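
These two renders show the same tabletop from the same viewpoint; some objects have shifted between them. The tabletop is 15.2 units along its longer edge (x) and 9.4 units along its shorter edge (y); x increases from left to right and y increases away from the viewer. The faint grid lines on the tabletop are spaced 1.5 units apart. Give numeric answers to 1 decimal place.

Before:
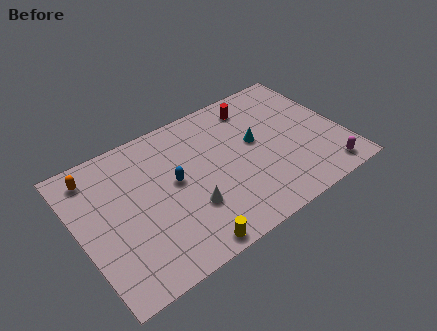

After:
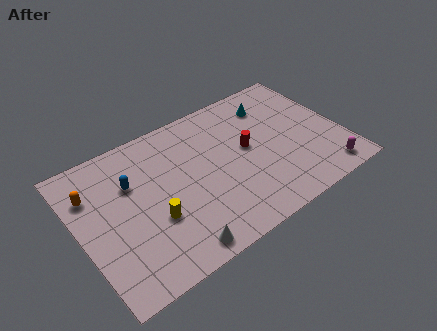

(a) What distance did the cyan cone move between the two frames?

2.5

The cyan cone moved from about (10.3, 5.3) to (11.7, 7.4), a distance of √(1.4² + 2.1²) ≈ 2.5.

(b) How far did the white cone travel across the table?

2.3

The white cone moved from about (6.0, 3.0) to (4.8, 1.0), a distance of √(1.2² + 2.0²) ≈ 2.3.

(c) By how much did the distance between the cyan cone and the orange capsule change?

+1.3

They were about 9.4 units apart before and 10.7 after — 1.3 units further apart.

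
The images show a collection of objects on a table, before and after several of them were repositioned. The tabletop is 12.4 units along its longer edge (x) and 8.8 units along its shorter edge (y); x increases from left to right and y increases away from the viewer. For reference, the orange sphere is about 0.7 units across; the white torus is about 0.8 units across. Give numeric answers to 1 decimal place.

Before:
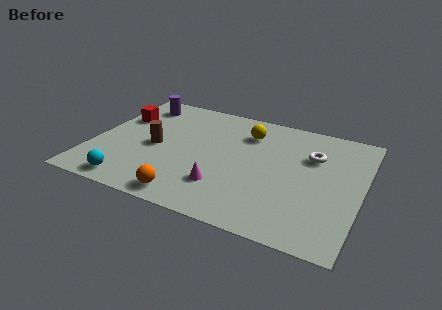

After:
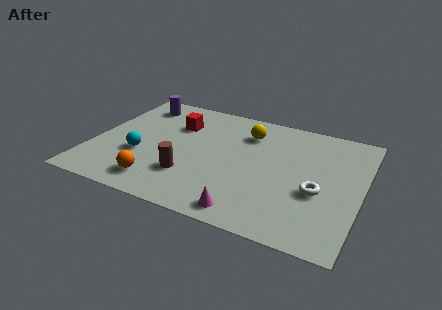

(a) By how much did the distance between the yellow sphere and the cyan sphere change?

-1.6

Before: roughly 7.4 units apart; after: 5.8. That's 1.6 units closer together.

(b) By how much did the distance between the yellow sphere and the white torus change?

+1.6

They were about 3.2 units apart before and 4.8 after — 1.6 units further apart.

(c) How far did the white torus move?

2.5

The white torus was near (10.0, 6.0) before and (10.5, 3.5) after, so it travelled √(0.5² + 2.5²) ≈ 2.5 units.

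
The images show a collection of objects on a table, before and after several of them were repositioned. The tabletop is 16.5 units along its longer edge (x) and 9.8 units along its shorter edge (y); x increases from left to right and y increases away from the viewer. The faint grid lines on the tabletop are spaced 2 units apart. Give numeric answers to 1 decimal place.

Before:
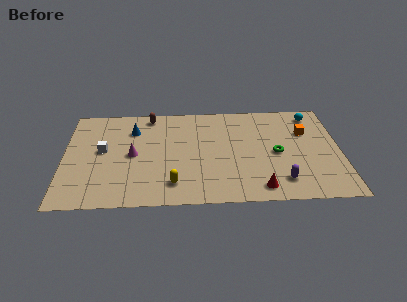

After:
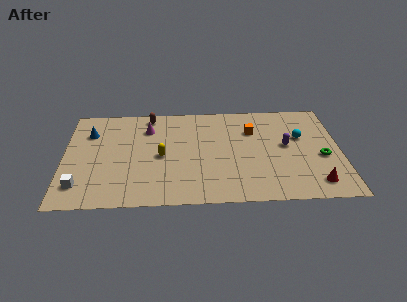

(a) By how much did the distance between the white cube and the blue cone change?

+2.4

They were about 2.7 units apart before and 5.1 after — 2.4 units further apart.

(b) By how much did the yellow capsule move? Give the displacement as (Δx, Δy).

(-0.7, 2.7)

The yellow capsule started near (6.5, 1.9) and ended near (5.8, 4.6).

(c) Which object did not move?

the brown capsule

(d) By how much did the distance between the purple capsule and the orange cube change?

-2.4

Before: roughly 5.0 units apart; after: 2.6. That's 2.4 units closer together.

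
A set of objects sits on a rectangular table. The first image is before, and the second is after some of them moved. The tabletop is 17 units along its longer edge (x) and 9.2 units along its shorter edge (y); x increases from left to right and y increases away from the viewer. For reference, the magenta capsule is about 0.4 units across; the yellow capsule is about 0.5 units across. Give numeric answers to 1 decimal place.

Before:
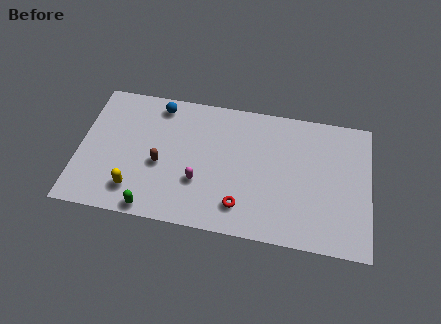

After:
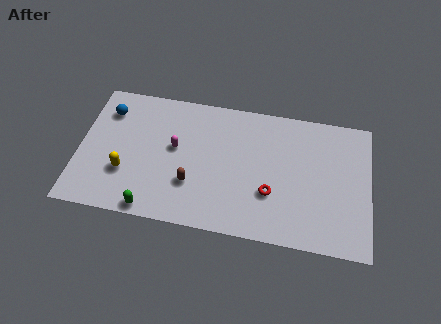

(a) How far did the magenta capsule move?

2.6

The magenta capsule was near (7.1, 3.1) before and (5.6, 5.2) after, so it travelled √(1.5² + 2.1²) ≈ 2.6 units.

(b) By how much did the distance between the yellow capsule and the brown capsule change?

+1.5

Before: roughly 2.4 units apart; after: 3.9. That's 1.5 units further apart.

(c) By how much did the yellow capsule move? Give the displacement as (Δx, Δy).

(-0.6, 1.1)

The yellow capsule started near (3.4, 1.9) and ended near (2.8, 3.0).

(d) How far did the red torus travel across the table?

2.1

The red torus was near (9.6, 1.9) before and (11.3, 3.1) after, so it travelled √(1.7² + 1.2²) ≈ 2.1 units.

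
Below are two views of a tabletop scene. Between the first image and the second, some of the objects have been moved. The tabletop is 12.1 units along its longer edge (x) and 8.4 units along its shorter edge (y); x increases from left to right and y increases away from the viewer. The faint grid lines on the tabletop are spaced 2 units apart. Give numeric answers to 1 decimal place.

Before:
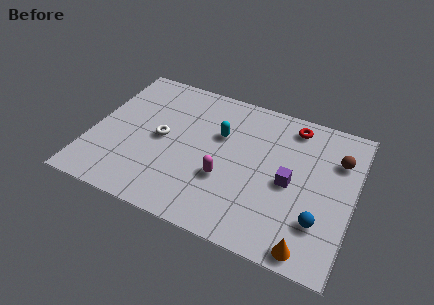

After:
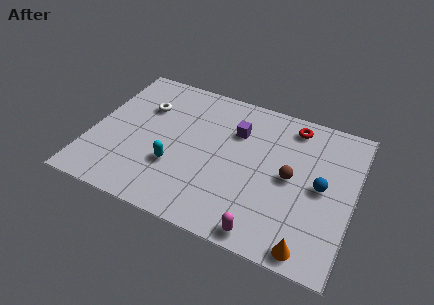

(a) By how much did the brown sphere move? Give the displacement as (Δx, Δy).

(-2.0, -1.8)

The brown sphere started near (11.2, 6.0) and ended near (9.2, 4.2).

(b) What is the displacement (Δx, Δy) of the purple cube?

(-2.7, 2.0)

The purple cube was at about (9.2, 3.9) and moved to about (6.5, 5.9).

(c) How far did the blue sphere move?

1.9

From (10.7, 2.3) to (10.6, 4.2), the blue sphere covered √(0.1² + 1.9²) ≈ 1.9 units.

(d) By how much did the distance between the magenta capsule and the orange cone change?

-2.7

Before: roughly 4.7 units apart; after: 2.0. That's 2.7 units closer together.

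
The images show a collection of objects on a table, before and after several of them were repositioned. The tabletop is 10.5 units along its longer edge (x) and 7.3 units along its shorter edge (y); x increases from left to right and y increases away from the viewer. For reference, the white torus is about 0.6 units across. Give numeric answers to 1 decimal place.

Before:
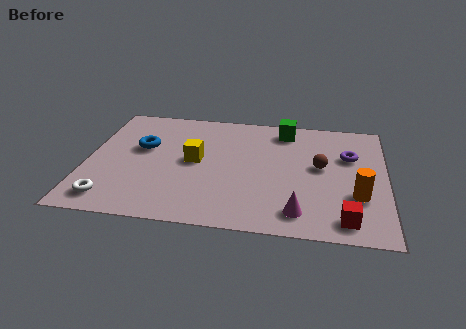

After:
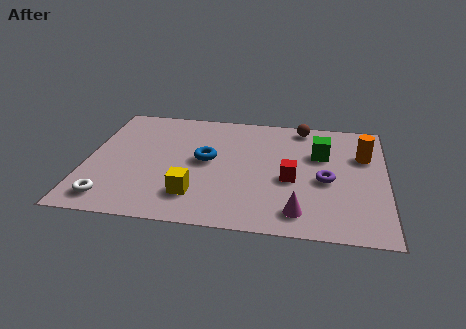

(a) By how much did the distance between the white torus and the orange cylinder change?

+0.9

They were about 8.6 units apart before and 9.5 after — 0.9 units further apart.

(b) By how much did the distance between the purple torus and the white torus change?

-1.3

Before: roughly 9.0 units apart; after: 7.7. That's 1.3 units closer together.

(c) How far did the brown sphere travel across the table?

2.6

The brown sphere was near (8.2, 4.0) before and (7.5, 6.5) after, so it travelled √(0.7² + 2.5²) ≈ 2.6 units.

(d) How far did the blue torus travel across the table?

2.4

From (1.9, 4.4) to (4.2, 3.9), the blue torus covered √(2.3² + 0.5²) ≈ 2.4 units.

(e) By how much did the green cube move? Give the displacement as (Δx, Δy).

(1.3, -1.4)

The green cube started near (6.9, 6.2) and ended near (8.2, 4.8).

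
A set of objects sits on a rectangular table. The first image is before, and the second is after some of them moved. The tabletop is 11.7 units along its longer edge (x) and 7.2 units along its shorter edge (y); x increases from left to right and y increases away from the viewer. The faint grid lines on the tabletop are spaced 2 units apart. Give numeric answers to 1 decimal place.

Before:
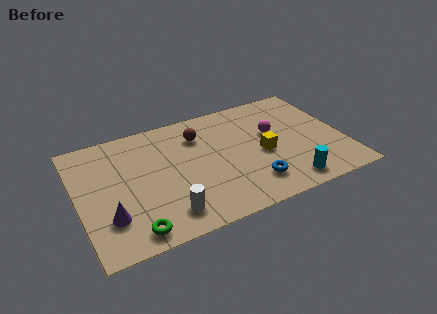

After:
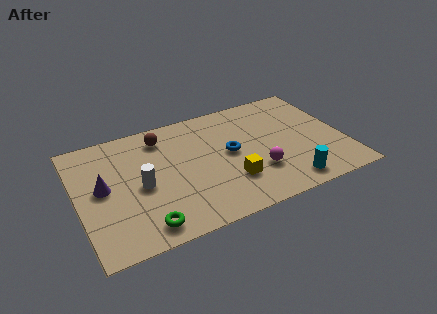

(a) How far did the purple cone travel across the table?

1.8

From (1.2, 2.0) to (1.1, 3.8), the purple cone covered √(0.1² + 1.8²) ≈ 1.8 units.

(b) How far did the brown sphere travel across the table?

1.7

The brown sphere was near (5.5, 5.4) before and (3.9, 5.9) after, so it travelled √(1.6² + 0.5²) ≈ 1.7 units.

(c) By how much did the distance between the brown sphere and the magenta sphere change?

+1.9

Before: roughly 3.4 units apart; after: 5.3. That's 1.9 units further apart.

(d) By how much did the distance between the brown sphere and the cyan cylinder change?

+1.4

They were about 5.6 units apart before and 7.0 after — 1.4 units further apart.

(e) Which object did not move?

the cyan cylinder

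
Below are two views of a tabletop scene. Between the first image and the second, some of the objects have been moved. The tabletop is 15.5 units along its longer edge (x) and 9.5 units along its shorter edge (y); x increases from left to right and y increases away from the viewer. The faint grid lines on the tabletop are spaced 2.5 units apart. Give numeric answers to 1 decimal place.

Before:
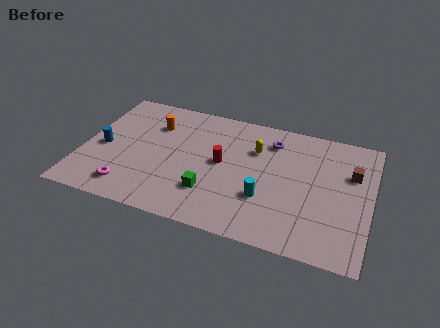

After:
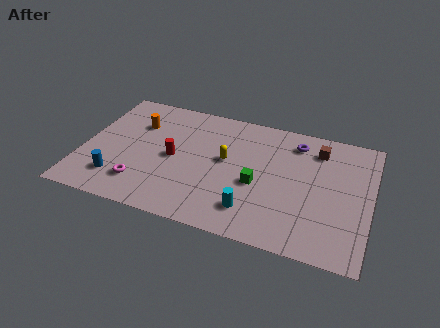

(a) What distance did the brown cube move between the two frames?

2.3

The brown cube was near (14.4, 6.3) before and (12.5, 7.6) after, so it travelled √(1.9² + 1.3²) ≈ 2.3 units.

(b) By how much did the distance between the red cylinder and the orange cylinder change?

-1.3

Before: roughly 4.3 units apart; after: 3.0. That's 1.3 units closer together.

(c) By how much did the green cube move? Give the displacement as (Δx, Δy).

(2.4, 1.4)

The green cube was at about (7.1, 2.6) and moved to about (9.5, 4.0).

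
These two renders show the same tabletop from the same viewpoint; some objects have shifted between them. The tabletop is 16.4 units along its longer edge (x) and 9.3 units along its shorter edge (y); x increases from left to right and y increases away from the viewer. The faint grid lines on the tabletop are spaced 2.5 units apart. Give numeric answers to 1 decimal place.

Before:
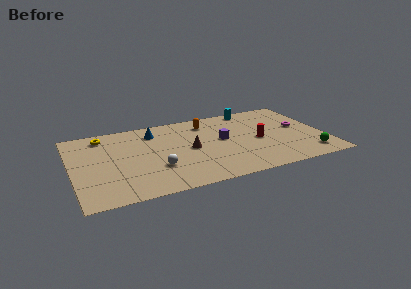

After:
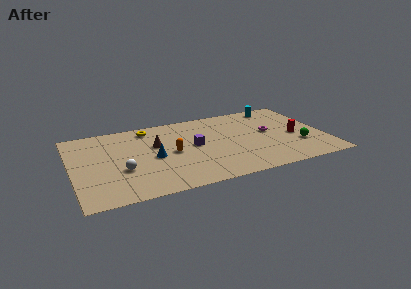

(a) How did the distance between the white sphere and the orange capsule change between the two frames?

-2.3

They were about 5.8 units apart before and 3.5 after — 2.3 units closer together.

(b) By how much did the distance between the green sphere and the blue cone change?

-1.7

The distance was about 11.2 in the first image and 9.5 in the second, so they moved 1.7 units closer together.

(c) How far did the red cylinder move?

2.4

The red cylinder was near (12.1, 4.3) before and (14.5, 4.1) after, so it travelled √(2.4² + 0.2²) ≈ 2.4 units.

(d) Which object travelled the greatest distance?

the orange capsule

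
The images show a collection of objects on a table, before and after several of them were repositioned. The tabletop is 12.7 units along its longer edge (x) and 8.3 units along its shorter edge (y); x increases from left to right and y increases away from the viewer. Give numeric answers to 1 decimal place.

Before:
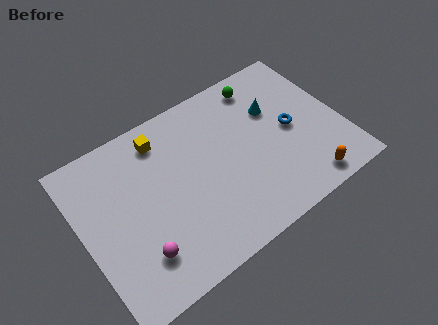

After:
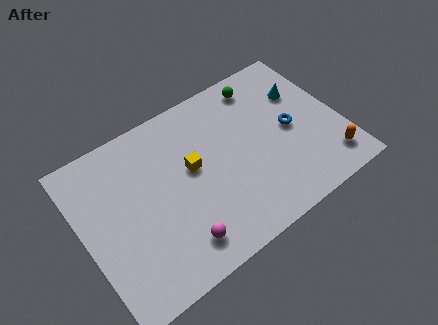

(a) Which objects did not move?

the blue torus and the green sphere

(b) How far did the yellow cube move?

2.5

The yellow cube was near (4.3, 6.9) before and (5.4, 4.7) after, so it travelled √(1.1² + 2.2²) ≈ 2.5 units.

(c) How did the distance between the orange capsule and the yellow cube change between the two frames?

-1.4

Before: roughly 8.5 units apart; after: 7.1. That's 1.4 units closer together.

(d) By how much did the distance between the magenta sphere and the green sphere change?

-1.0

Before: roughly 8.7 units apart; after: 7.7. That's 1.0 units closer together.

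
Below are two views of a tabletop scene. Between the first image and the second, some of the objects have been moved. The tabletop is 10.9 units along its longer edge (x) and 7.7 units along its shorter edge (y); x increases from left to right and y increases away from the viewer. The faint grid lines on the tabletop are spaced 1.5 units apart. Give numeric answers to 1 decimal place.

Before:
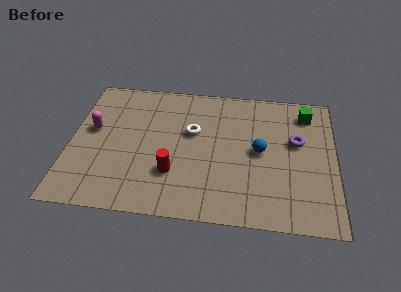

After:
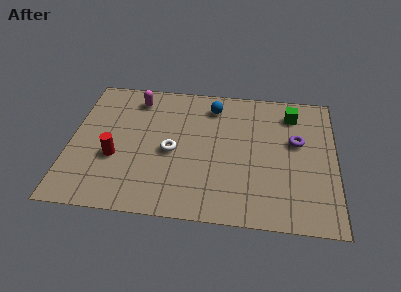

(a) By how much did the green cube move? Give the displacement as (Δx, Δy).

(-0.6, -0.1)

The green cube started near (9.7, 6.3) and ended near (9.1, 6.2).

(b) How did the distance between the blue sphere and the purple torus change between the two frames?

+2.2

The distance was about 1.7 in the first image and 3.9 in the second, so they moved 2.2 units further apart.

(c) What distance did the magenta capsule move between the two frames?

2.6

The magenta capsule was near (0.9, 4.4) before and (2.6, 6.4) after, so it travelled √(1.7² + 2.0²) ≈ 2.6 units.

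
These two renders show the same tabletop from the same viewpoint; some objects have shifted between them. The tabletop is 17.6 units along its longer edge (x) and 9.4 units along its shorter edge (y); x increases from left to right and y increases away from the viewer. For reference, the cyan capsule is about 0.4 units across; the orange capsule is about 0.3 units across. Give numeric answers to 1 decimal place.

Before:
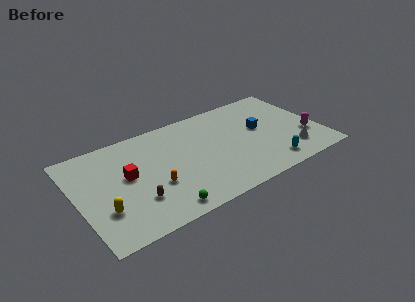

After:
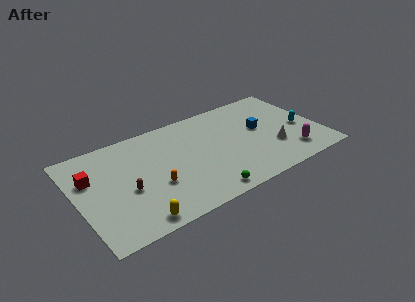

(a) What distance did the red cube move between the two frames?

2.7

The red cube was near (3.6, 5.2) before and (1.1, 6.2) after, so it travelled √(2.5² + 1.0²) ≈ 2.7 units.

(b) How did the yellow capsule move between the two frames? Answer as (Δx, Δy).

(2.0, -1.9)

The yellow capsule was at about (1.6, 2.9) and moved to about (3.6, 1.0).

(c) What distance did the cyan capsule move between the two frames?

3.8

The cyan capsule moved from about (13.5, 1.5) to (16.3, 4.1), a distance of √(2.8² + 2.6²) ≈ 3.8.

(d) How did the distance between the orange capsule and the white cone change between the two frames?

-1.3

The distance was about 10.0 in the first image and 8.7 in the second, so they moved 1.3 units closer together.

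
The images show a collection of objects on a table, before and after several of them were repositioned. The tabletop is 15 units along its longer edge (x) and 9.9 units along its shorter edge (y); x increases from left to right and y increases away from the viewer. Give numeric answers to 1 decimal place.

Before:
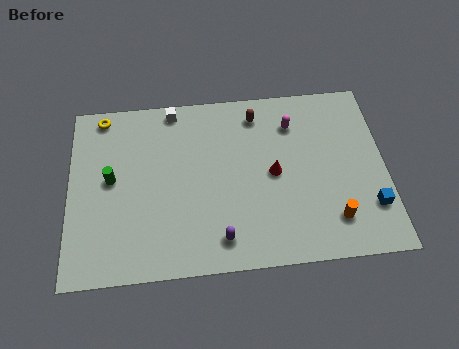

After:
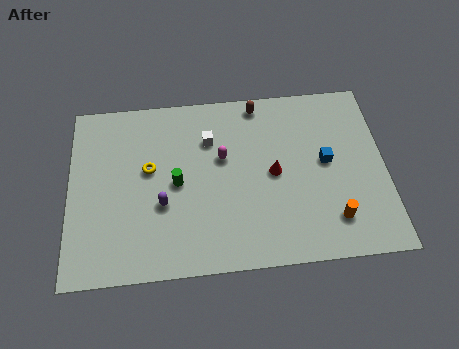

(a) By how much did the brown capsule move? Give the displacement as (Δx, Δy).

(0.1, 0.6)

The brown capsule was at about (9.0, 8.3) and moved to about (9.1, 8.9).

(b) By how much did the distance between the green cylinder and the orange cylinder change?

-3.1

Before: roughly 10.9 units apart; after: 7.8. That's 3.1 units closer together.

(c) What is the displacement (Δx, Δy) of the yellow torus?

(2.2, -3.2)

The yellow torus started near (1.6, 8.9) and ended near (3.8, 5.7).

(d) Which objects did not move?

the red cone and the orange cylinder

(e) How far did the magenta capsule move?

3.8

From (10.7, 7.6) to (7.3, 6.0), the magenta capsule covered √(3.4² + 1.6²) ≈ 3.8 units.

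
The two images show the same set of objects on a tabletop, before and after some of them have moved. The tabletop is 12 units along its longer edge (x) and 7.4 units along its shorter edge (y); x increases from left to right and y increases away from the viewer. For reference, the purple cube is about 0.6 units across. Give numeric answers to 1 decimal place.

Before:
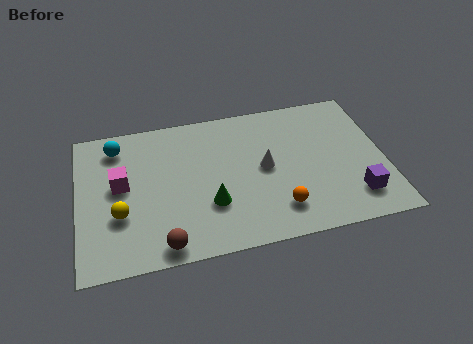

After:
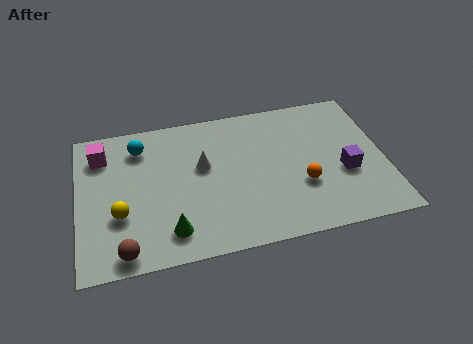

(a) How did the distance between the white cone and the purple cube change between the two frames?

+1.7

They were about 4.0 units apart before and 5.7 after — 1.7 units further apart.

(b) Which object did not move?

the yellow sphere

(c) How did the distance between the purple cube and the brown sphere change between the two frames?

+1.4

Before: roughly 7.5 units apart; after: 8.9. That's 1.4 units further apart.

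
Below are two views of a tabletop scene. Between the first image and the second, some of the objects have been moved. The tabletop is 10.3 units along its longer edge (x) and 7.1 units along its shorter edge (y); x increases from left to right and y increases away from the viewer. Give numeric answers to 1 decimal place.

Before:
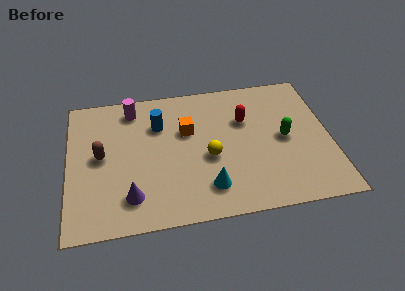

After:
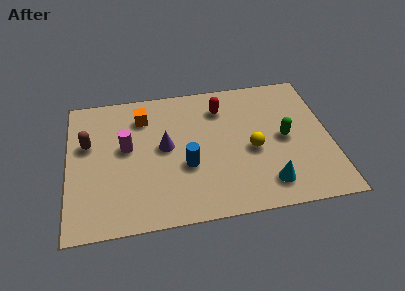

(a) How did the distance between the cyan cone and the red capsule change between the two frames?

+0.9

Before: roughly 3.6 units apart; after: 4.5. That's 0.9 units further apart.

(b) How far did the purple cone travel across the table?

2.7

The purple cone moved from about (2.4, 1.5) to (3.8, 3.8), a distance of √(1.4² + 2.3²) ≈ 2.7.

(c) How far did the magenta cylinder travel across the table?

2.0

The magenta cylinder was near (2.6, 6.0) before and (2.3, 4.0) after, so it travelled √(0.3² + 2.0²) ≈ 2.0 units.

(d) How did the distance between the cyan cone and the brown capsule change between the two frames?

+2.9

The distance was about 4.7 in the first image and 7.6 in the second, so they moved 2.9 units further apart.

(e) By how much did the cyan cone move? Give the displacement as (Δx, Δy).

(2.3, -0.2)

The cyan cone started near (5.4, 1.5) and ended near (7.7, 1.3).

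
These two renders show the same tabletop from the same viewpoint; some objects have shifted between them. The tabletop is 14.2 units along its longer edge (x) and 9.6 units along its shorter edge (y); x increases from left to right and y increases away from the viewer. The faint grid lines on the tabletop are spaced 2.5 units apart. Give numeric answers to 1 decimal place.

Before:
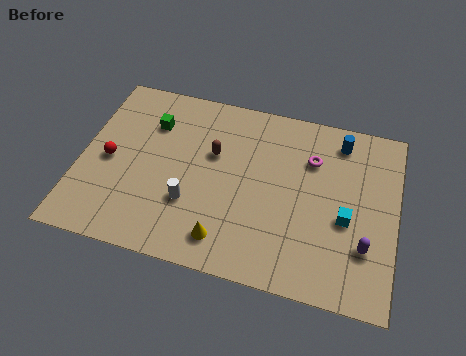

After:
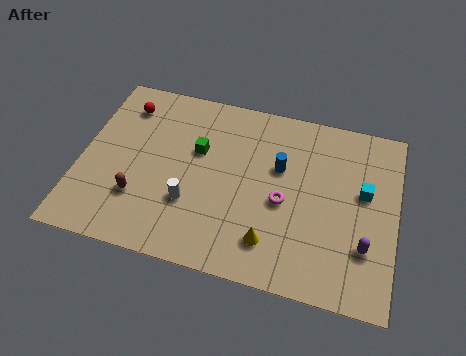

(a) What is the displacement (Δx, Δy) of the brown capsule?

(-3.1, -3.2)

The brown capsule was at about (5.9, 6.0) and moved to about (2.8, 2.8).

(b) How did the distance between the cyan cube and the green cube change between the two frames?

-2.0

They were about 9.5 units apart before and 7.5 after — 2.0 units closer together.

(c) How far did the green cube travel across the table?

2.4

The green cube moved from about (3.0, 7.0) to (5.2, 6.0), a distance of √(2.2² + 1.0²) ≈ 2.4.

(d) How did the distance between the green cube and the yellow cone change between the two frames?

-1.2

They were about 6.6 units apart before and 5.4 after — 1.2 units closer together.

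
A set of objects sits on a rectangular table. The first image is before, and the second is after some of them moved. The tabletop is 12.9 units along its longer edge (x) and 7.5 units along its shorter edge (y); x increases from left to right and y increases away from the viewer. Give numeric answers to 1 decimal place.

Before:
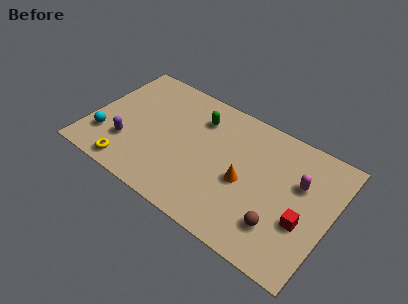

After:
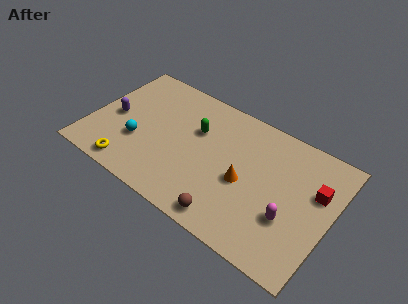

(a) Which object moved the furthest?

the brown sphere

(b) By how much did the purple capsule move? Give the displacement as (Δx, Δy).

(-1.0, 1.3)

The purple capsule started near (2.2, 2.2) and ended near (1.2, 3.5).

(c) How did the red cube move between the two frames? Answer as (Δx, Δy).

(0.4, 2.0)

From the two frames, the red cube sits at roughly (11.6, 2.8) before and (12.0, 4.8) after.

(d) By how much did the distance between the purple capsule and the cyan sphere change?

+0.5

They were about 1.2 units apart before and 1.7 after — 0.5 units further apart.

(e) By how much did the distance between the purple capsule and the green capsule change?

-0.3

Before: roughly 4.8 units apart; after: 4.5. That's 0.3 units closer together.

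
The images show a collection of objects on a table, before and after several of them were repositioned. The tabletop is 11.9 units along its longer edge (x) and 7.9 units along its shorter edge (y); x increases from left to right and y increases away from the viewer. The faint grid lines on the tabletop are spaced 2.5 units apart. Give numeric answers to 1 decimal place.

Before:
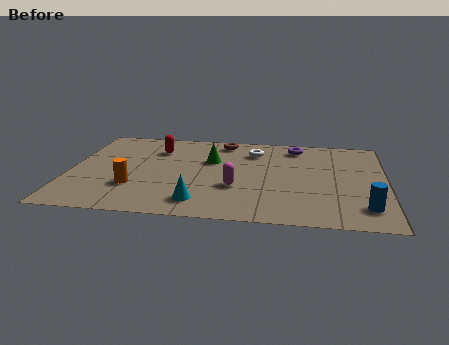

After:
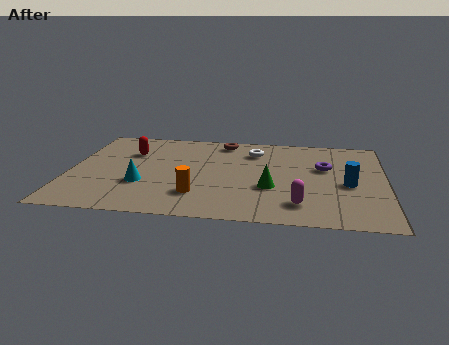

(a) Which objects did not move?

the brown torus and the white torus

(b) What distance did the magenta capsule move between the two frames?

2.7

The magenta capsule moved from about (6.3, 2.8) to (8.7, 1.6), a distance of √(2.4² + 1.2²) ≈ 2.7.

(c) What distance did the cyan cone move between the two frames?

2.6

The cyan cone was near (5.0, 1.4) before and (2.8, 2.7) after, so it travelled √(2.2² + 1.3²) ≈ 2.6 units.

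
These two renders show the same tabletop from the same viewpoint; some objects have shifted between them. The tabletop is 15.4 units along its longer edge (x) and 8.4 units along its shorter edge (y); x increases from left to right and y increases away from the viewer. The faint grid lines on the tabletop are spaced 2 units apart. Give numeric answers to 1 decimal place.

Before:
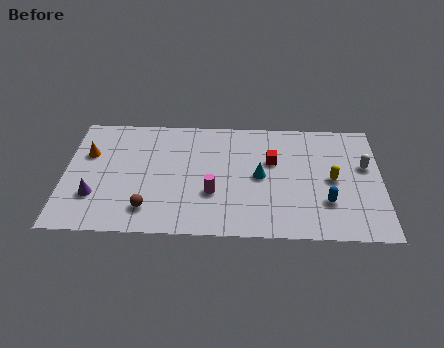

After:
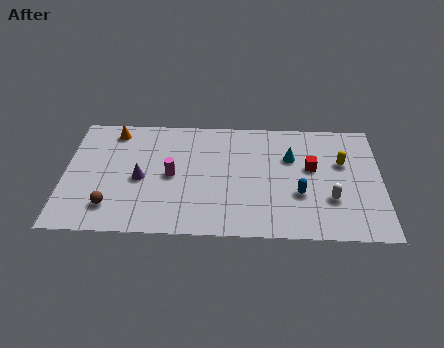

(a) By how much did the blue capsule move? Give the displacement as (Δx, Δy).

(-1.3, 0.5)

The blue capsule started near (12.7, 2.5) and ended near (11.4, 3.0).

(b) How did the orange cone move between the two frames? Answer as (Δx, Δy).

(1.2, 1.7)

From the two frames, the orange cone sits at roughly (1.1, 5.5) before and (2.3, 7.2) after.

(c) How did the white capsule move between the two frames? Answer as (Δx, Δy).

(-1.7, -2.4)

From the two frames, the white capsule sits at roughly (14.6, 5.1) before and (12.9, 2.7) after.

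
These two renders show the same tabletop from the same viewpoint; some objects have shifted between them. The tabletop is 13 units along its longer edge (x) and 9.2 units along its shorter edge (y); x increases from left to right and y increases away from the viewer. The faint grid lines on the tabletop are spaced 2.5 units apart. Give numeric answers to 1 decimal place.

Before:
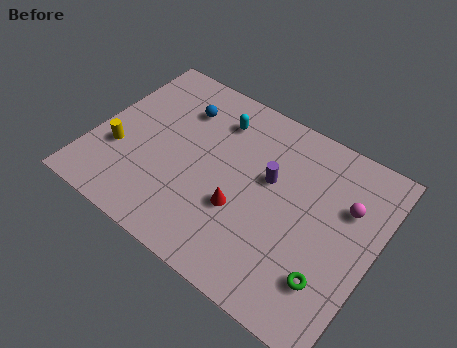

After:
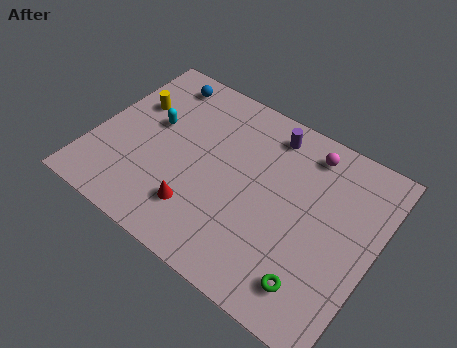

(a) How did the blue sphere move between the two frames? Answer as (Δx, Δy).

(-1.2, 1.0)

The blue sphere was at about (3.5, 6.9) and moved to about (2.3, 7.9).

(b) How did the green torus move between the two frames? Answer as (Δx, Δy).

(-0.6, -0.6)

From the two frames, the green torus sits at roughly (11.4, 2.3) before and (10.8, 1.7) after.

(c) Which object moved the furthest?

the cyan capsule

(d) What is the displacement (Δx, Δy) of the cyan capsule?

(-2.7, -1.8)

The cyan capsule was at about (5.2, 7.2) and moved to about (2.5, 5.4).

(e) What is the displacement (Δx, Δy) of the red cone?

(-1.8, -1.1)

The red cone started near (7.1, 3.3) and ended near (5.3, 2.2).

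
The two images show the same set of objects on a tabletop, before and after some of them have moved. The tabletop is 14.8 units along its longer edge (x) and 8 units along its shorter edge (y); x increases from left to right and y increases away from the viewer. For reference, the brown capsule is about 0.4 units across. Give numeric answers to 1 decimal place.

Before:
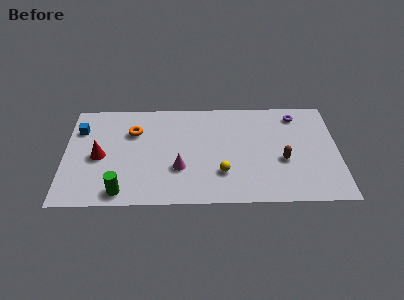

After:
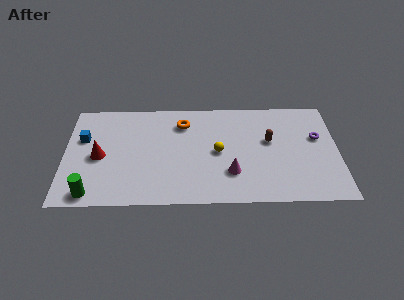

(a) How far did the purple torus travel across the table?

2.1

The purple torus moved from about (12.6, 6.7) to (13.7, 4.9), a distance of √(1.1² + 1.8²) ≈ 2.1.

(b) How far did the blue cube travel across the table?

0.7

The blue cube was near (0.8, 5.8) before and (1.0, 5.1) after, so it travelled √(0.2² + 0.7²) ≈ 0.7 units.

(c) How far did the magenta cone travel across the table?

2.8

The magenta cone was near (6.2, 2.7) before and (9.0, 2.3) after, so it travelled √(2.8² + 0.4²) ≈ 2.8 units.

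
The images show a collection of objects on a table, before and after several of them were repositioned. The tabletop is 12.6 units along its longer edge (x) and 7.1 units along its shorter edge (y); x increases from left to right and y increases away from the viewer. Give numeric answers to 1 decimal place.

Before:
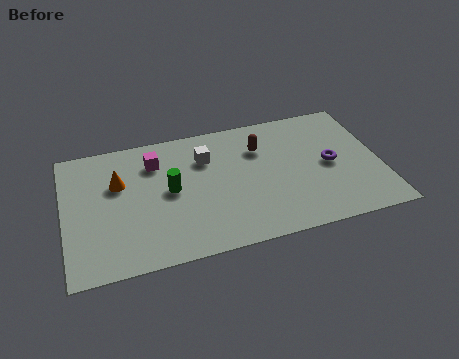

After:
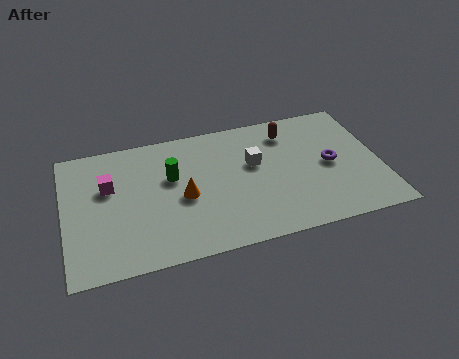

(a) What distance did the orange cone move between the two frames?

2.9

The orange cone was near (2.2, 4.6) before and (4.7, 3.2) after, so it travelled √(2.5² + 1.4²) ≈ 2.9 units.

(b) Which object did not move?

the purple torus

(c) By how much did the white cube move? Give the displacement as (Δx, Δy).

(1.9, -0.8)

From the two frames, the white cube sits at roughly (5.7, 5.1) before and (7.6, 4.3) after.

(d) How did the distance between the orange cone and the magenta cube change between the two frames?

+1.5

They were about 1.7 units apart before and 3.2 after — 1.5 units further apart.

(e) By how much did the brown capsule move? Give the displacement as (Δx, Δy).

(1.2, 0.6)

The brown capsule was at about (7.9, 5.1) and moved to about (9.1, 5.7).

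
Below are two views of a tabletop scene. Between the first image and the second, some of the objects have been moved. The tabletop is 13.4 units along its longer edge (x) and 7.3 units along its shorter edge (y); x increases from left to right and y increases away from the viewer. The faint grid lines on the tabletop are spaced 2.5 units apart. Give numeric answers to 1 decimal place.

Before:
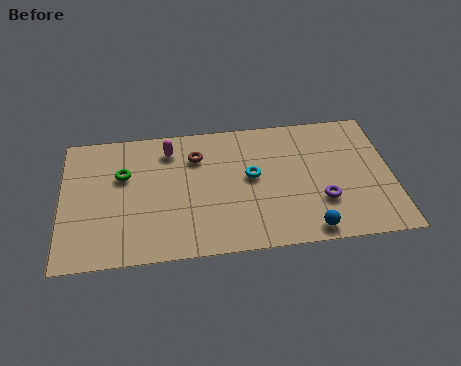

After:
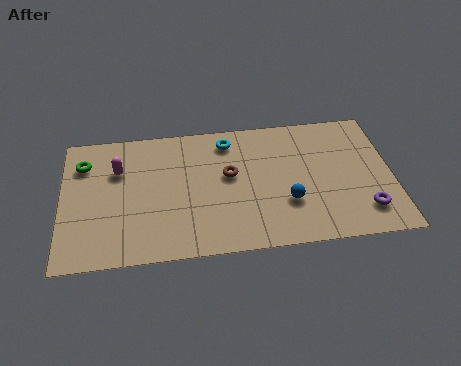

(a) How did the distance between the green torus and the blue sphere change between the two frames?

+0.4

Before: roughly 8.4 units apart; after: 8.8. That's 0.4 units further apart.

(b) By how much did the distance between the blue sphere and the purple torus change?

+1.6

Before: roughly 1.6 units apart; after: 3.2. That's 1.6 units further apart.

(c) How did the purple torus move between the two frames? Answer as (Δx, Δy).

(1.7, -0.7)

From the two frames, the purple torus sits at roughly (10.5, 2.3) before and (12.2, 1.6) after.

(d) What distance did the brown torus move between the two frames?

1.8

The brown torus moved from about (5.5, 5.4) to (6.8, 4.2), a distance of √(1.3² + 1.2²) ≈ 1.8.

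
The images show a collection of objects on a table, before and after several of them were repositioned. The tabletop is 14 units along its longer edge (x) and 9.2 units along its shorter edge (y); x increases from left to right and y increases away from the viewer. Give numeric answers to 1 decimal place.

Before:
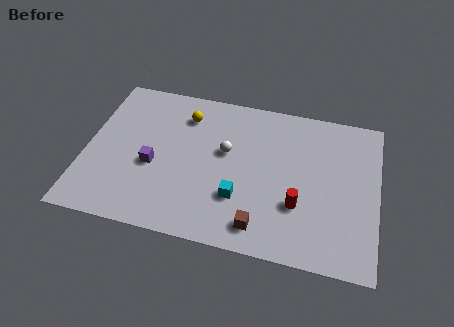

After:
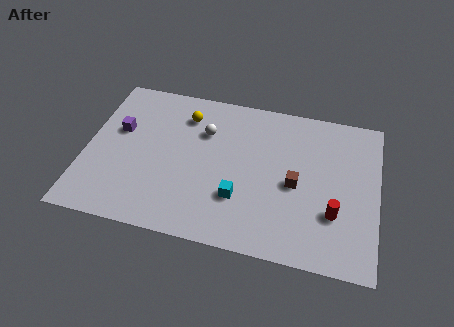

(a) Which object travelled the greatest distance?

the brown cube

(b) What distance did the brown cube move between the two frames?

3.2

The brown cube was near (8.6, 1.4) before and (10.1, 4.2) after, so it travelled √(1.5² + 2.8²) ≈ 3.2 units.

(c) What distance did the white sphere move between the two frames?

1.5

The white sphere moved from about (6.7, 5.4) to (5.6, 6.4), a distance of √(1.1² + 1.0²) ≈ 1.5.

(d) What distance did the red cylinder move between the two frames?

1.7

The red cylinder was near (10.3, 3.0) before and (12.0, 2.9) after, so it travelled √(1.7² + 0.1²) ≈ 1.7 units.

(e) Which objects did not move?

the cyan cube and the yellow sphere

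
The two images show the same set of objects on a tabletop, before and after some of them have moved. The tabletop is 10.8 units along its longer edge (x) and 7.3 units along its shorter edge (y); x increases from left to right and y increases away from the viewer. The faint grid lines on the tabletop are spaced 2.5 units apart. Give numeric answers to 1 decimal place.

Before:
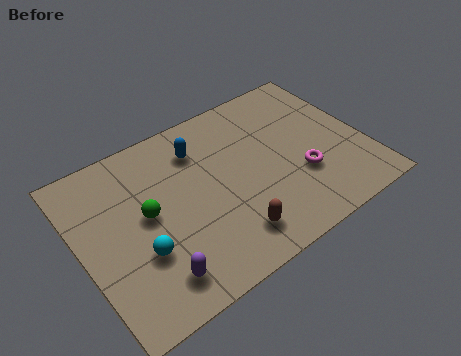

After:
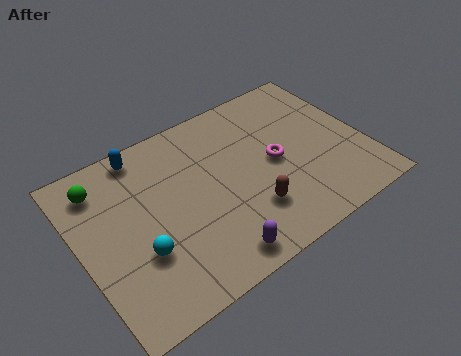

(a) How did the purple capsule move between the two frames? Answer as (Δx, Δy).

(2.2, -0.4)

From the two frames, the purple capsule sits at roughly (2.3, 1.3) before and (4.5, 0.9) after.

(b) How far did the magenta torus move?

1.4

The magenta torus moved from about (8.2, 2.5) to (7.4, 3.6), a distance of √(0.8² + 1.1²) ≈ 1.4.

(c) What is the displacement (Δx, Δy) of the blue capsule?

(-2.0, 0.9)

The blue capsule started near (4.8, 5.6) and ended near (2.8, 6.5).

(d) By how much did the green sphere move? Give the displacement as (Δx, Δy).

(-1.4, 2.0)

The green sphere was at about (2.5, 3.9) and moved to about (1.1, 5.9).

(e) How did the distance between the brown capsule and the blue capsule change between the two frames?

+1.4

They were about 4.2 units apart before and 5.6 after — 1.4 units further apart.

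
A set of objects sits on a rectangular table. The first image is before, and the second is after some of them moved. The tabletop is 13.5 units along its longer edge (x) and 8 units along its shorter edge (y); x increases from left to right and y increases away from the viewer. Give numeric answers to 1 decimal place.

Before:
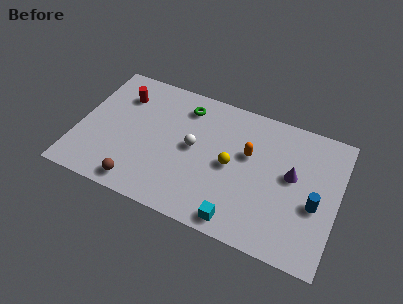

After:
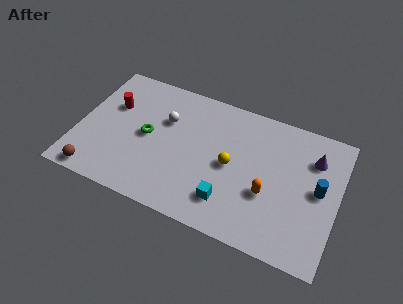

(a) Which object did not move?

the yellow sphere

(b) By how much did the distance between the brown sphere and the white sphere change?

+1.4

Before: roughly 4.1 units apart; after: 5.5. That's 1.4 units further apart.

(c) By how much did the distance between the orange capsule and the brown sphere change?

+2.4

The distance was about 6.6 in the first image and 9.0 in the second, so they moved 2.4 units further apart.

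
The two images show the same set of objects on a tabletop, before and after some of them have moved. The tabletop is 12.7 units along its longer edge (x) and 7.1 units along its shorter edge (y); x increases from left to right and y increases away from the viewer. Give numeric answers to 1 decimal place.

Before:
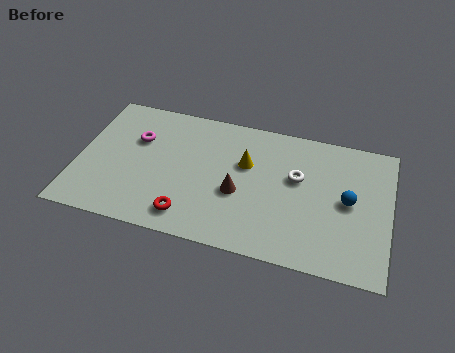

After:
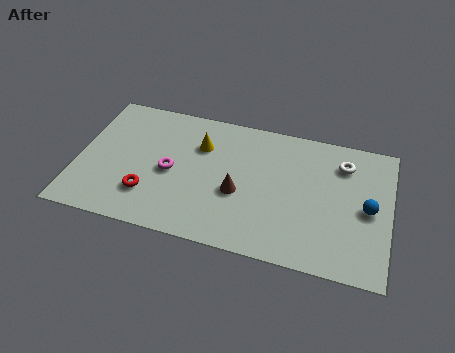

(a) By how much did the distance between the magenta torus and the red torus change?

-2.6

Before: roughly 4.2 units apart; after: 1.6. That's 2.6 units closer together.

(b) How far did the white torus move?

2.2

The white torus was near (8.9, 4.3) before and (10.7, 5.5) after, so it travelled √(1.8² + 1.2²) ≈ 2.2 units.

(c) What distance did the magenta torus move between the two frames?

2.1

The magenta torus moved from about (2.3, 4.7) to (3.8, 3.3), a distance of √(1.5² + 1.4²) ≈ 2.1.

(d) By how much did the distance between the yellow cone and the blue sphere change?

+2.8

The distance was about 4.3 in the first image and 7.1 in the second, so they moved 2.8 units further apart.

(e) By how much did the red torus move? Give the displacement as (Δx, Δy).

(-1.7, 0.7)

The red torus started near (4.7, 1.2) and ended near (3.0, 1.9).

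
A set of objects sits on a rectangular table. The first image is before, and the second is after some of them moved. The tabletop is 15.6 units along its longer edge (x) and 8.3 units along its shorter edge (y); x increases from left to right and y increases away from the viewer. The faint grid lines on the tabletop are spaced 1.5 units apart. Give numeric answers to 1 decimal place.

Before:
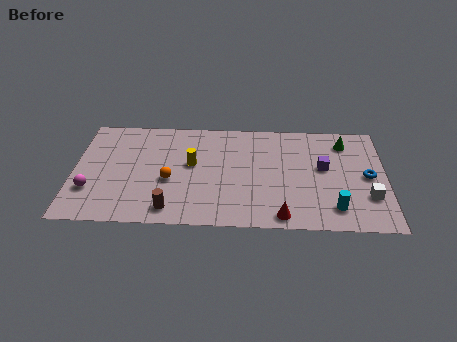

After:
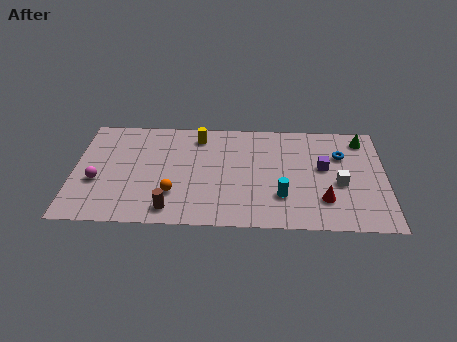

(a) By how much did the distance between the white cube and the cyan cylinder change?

+1.2

The distance was about 1.9 in the first image and 3.1 in the second, so they moved 1.2 units further apart.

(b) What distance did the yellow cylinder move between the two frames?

2.2

From (5.9, 4.7) to (6.2, 6.9), the yellow cylinder covered √(0.3² + 2.2²) ≈ 2.2 units.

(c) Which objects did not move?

the purple cube and the brown cylinder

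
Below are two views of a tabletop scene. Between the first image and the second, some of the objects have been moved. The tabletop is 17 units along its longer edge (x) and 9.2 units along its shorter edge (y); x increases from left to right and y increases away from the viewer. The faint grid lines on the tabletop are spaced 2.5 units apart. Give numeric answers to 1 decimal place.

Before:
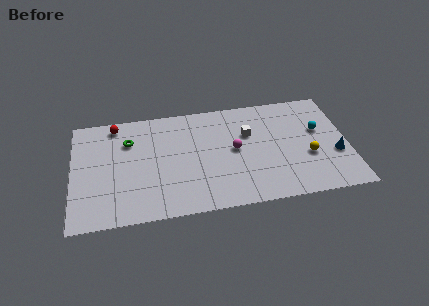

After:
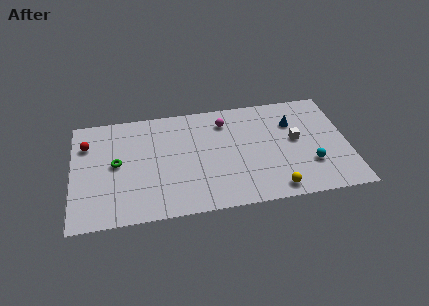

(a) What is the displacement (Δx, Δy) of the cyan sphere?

(-0.7, -2.8)

The cyan sphere started near (15.3, 5.6) and ended near (14.6, 2.8).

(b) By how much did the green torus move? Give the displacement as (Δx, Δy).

(-0.8, -1.8)

The green torus started near (3.5, 6.6) and ended near (2.7, 4.8).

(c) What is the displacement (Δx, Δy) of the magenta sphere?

(-0.5, 2.5)

The magenta sphere started near (10.0, 4.8) and ended near (9.5, 7.3).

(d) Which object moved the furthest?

the blue cone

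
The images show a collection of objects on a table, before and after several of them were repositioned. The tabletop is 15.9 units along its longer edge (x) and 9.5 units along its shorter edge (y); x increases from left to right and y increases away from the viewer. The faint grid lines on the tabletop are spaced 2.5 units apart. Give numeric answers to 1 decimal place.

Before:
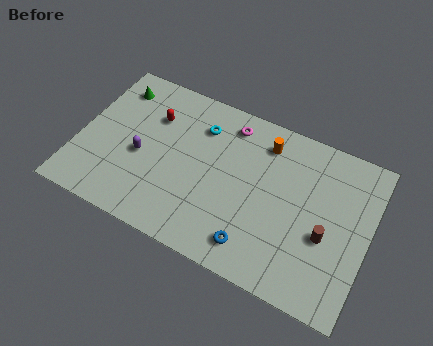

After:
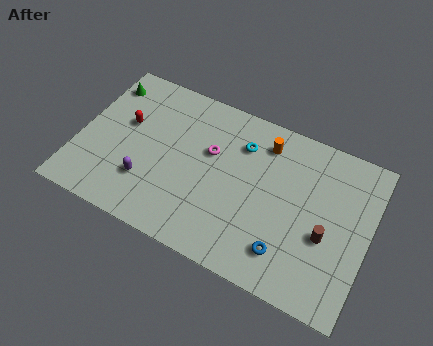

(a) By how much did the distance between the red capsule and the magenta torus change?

+0.4

They were about 4.3 units apart before and 4.7 after — 0.4 units further apart.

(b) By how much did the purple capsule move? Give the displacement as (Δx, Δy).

(0.5, -1.4)

The purple capsule started near (3.5, 4.1) and ended near (4.0, 2.7).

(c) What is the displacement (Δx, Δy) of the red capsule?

(-1.4, -1.0)

The red capsule was at about (3.8, 6.7) and moved to about (2.4, 5.7).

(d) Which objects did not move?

the brown cylinder and the orange cylinder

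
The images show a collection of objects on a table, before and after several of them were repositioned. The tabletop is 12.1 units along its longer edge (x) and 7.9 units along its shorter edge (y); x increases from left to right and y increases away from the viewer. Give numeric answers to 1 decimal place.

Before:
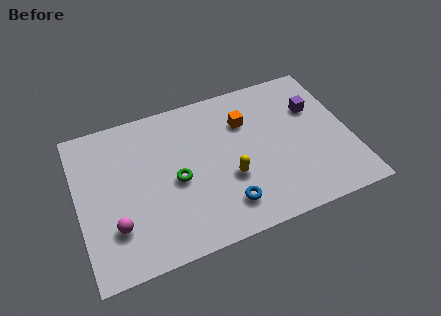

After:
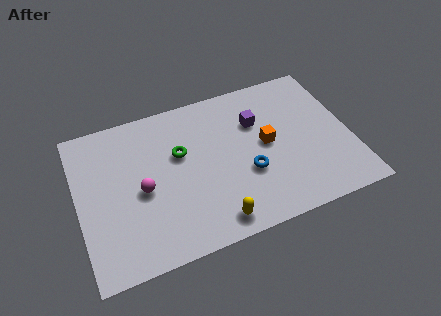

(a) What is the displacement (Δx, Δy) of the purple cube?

(-2.6, 0.1)

The purple cube was at about (10.7, 5.3) and moved to about (8.1, 5.4).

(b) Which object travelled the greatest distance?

the purple cube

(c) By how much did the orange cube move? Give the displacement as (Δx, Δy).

(0.8, -1.5)

The orange cube started near (7.6, 5.6) and ended near (8.4, 4.1).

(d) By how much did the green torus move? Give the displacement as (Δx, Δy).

(0.3, 1.3)

From the two frames, the green torus sits at roughly (4.3, 3.6) before and (4.6, 4.9) after.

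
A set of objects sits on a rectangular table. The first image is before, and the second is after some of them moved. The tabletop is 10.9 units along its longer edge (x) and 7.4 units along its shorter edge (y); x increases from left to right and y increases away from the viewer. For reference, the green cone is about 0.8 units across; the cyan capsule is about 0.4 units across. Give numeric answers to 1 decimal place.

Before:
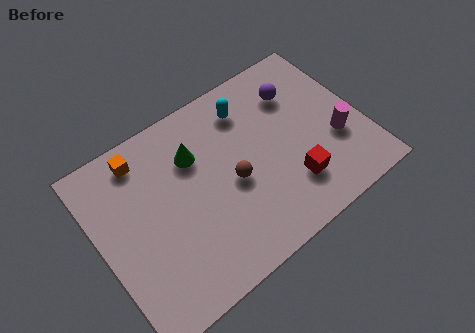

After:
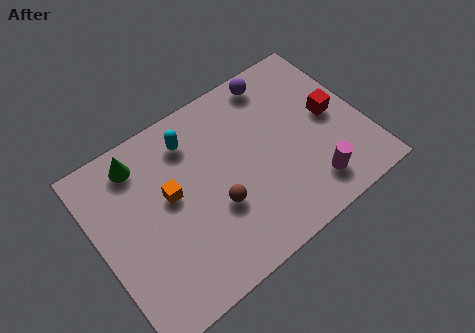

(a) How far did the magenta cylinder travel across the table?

1.9

The magenta cylinder moved from about (9.7, 2.7) to (8.3, 1.4), a distance of √(1.4² + 1.3²) ≈ 1.9.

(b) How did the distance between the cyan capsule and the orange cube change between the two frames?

-2.3

Before: roughly 4.4 units apart; after: 2.1. That's 2.3 units closer together.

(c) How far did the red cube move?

2.8

The red cube moved from about (7.6, 1.9) to (9.7, 3.8), a distance of √(2.1² + 1.9²) ≈ 2.8.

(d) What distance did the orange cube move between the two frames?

2.2

From (2.2, 6.3) to (3.0, 4.2), the orange cube covered √(0.8² + 2.1²) ≈ 2.2 units.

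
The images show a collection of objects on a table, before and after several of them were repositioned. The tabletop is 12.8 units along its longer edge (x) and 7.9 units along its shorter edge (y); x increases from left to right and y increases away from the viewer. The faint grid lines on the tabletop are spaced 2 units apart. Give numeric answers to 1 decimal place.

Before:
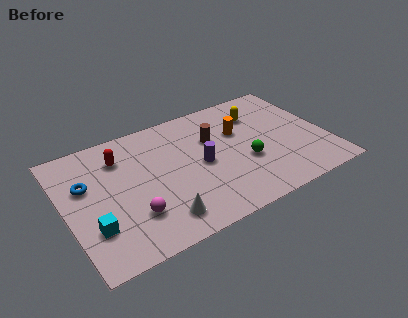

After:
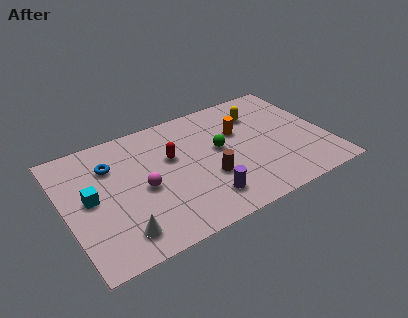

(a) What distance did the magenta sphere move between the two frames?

1.6

The magenta sphere was near (3.0, 2.2) before and (3.7, 3.6) after, so it travelled √(0.7² + 1.4²) ≈ 1.6 units.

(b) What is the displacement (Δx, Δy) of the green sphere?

(-1.1, 1.4)

From the two frames, the green sphere sits at roughly (8.7, 3.0) before and (7.6, 4.4) after.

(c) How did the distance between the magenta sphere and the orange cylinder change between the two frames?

-1.2

The distance was about 6.4 in the first image and 5.2 in the second, so they moved 1.2 units closer together.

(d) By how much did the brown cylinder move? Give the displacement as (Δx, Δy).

(-0.6, -2.4)

From the two frames, the brown cylinder sits at roughly (7.4, 5.2) before and (6.8, 2.8) after.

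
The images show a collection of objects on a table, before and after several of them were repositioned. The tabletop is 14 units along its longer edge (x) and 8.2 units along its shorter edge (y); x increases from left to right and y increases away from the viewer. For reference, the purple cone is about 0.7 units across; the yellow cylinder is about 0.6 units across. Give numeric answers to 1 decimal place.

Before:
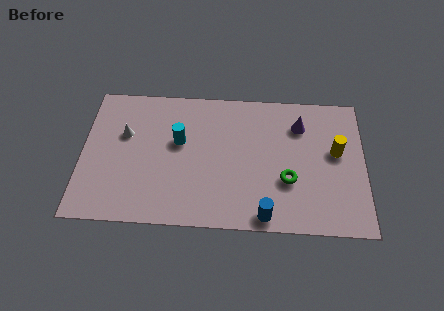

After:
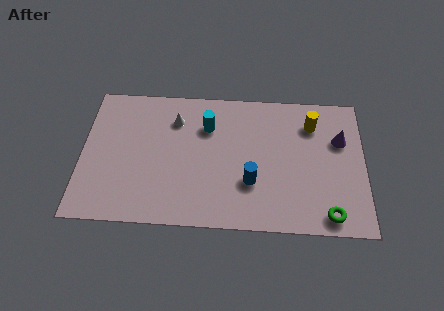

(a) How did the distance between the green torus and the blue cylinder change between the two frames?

+1.8

They were about 2.4 units apart before and 4.2 after — 1.8 units further apart.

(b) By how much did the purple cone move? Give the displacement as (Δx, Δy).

(2.0, -0.8)

From the two frames, the purple cone sits at roughly (10.8, 6.2) before and (12.8, 5.4) after.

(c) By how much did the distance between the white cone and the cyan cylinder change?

-1.1

They were about 2.7 units apart before and 1.6 after — 1.1 units closer together.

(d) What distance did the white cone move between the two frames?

2.7

From (2.1, 5.2) to (4.6, 6.2), the white cone covered √(2.5² + 1.0²) ≈ 2.7 units.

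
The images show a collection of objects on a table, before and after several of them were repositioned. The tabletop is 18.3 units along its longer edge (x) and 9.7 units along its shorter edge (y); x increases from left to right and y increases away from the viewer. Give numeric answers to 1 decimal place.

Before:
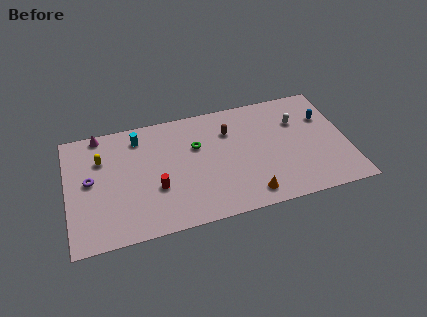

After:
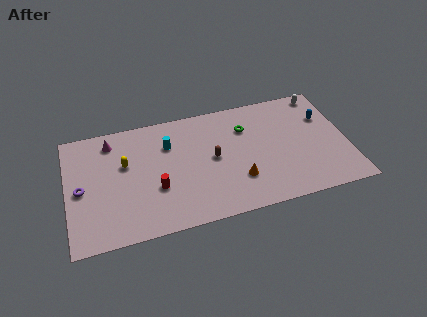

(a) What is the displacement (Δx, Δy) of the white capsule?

(1.8, 2.0)

From the two frames, the white capsule sits at roughly (15.2, 6.7) before and (17.0, 8.7) after.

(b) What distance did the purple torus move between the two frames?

0.8

The purple torus moved from about (1.5, 5.2) to (0.9, 4.6), a distance of √(0.6² + 0.6²) ≈ 0.8.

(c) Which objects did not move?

the red cylinder and the blue capsule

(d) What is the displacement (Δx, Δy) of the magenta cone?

(0.7, -0.8)

The magenta cone was at about (2.3, 8.9) and moved to about (3.0, 8.1).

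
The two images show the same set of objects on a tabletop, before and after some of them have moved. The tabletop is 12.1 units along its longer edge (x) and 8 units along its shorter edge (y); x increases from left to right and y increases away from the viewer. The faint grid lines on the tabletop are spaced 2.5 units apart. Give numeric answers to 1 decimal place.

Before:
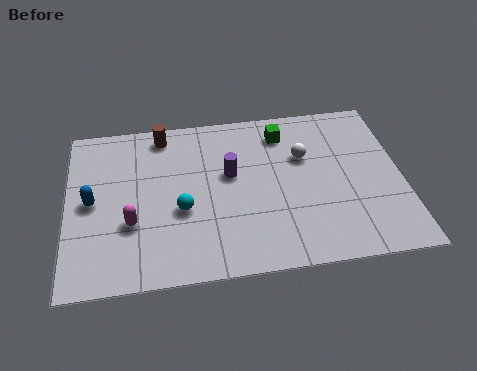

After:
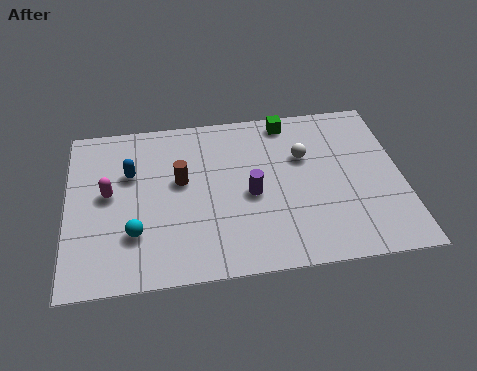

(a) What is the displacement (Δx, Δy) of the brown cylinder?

(0.6, -2.4)

The brown cylinder started near (3.5, 7.0) and ended near (4.1, 4.6).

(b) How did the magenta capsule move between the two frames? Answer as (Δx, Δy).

(-0.8, 1.5)

The magenta capsule started near (2.3, 2.8) and ended near (1.5, 4.3).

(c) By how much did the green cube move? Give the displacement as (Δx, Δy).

(0.2, 0.6)

From the two frames, the green cube sits at roughly (7.9, 6.5) before and (8.1, 7.1) after.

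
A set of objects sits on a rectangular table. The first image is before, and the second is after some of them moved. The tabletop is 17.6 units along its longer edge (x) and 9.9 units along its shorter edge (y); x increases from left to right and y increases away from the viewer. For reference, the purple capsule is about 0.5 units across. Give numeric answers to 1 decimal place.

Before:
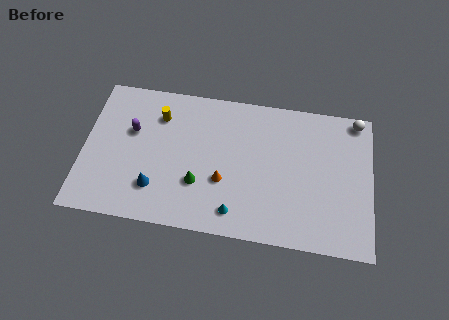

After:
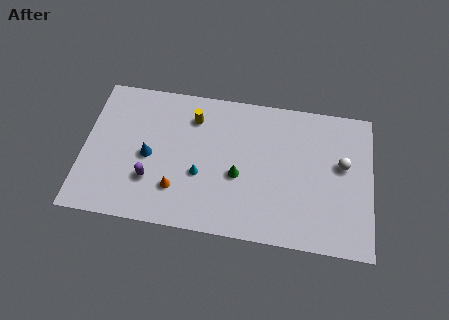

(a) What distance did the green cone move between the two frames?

2.6

The green cone moved from about (7.1, 3.2) to (9.5, 4.1), a distance of √(2.4² + 0.9²) ≈ 2.6.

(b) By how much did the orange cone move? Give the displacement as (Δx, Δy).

(-2.8, -1.0)

From the two frames, the orange cone sits at roughly (8.6, 3.6) before and (5.8, 2.6) after.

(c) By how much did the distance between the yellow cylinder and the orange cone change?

-0.5

They were about 5.7 units apart before and 5.2 after — 0.5 units closer together.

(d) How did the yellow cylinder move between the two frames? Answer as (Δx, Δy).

(2.1, 0.2)

The yellow cylinder started near (4.5, 7.5) and ended near (6.6, 7.7).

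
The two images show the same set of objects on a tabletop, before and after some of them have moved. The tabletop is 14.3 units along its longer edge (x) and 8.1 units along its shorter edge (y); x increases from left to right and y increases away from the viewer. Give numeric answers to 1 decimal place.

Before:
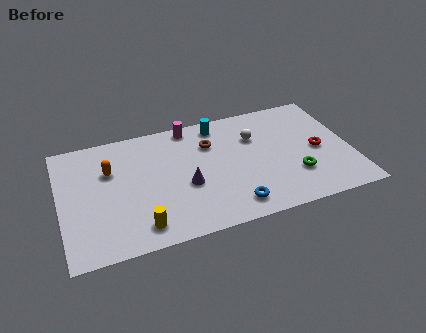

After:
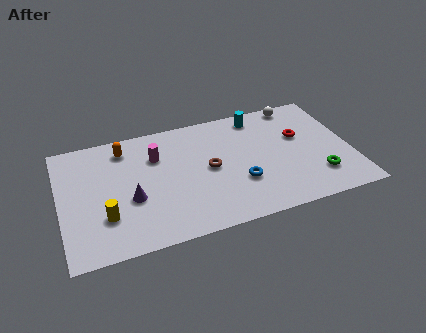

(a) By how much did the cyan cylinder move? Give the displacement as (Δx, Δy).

(2.0, 0.0)

The cyan cylinder was at about (8.0, 7.0) and moved to about (10.0, 7.0).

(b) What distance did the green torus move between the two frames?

1.2

The green torus was near (11.4, 2.4) before and (12.5, 2.0) after, so it travelled √(1.1² + 0.4²) ≈ 1.2 units.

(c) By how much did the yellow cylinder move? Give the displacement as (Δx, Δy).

(-1.6, 1.1)

From the two frames, the yellow cylinder sits at roughly (3.7, 1.3) before and (2.1, 2.4) after.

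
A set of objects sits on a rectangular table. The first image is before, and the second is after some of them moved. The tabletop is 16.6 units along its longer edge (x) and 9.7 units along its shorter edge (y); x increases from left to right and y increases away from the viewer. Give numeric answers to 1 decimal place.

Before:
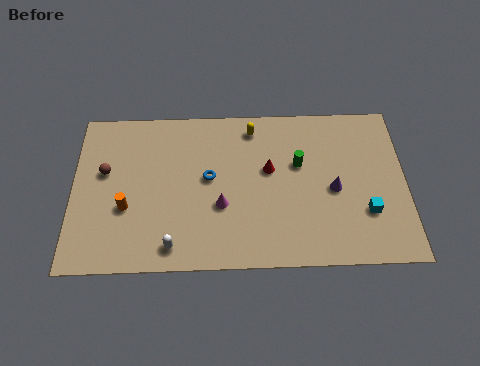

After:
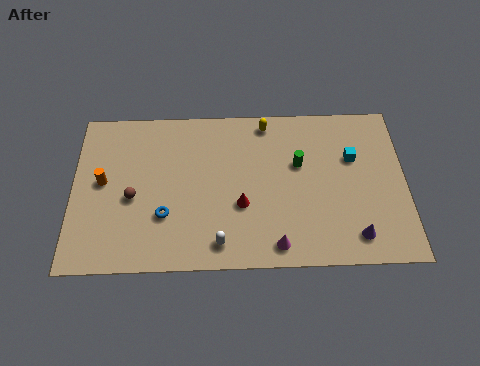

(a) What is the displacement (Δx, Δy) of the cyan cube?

(-0.6, 3.3)

The cyan cube was at about (14.6, 3.0) and moved to about (14.0, 6.3).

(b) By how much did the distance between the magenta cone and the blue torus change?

+4.0

The distance was about 1.8 in the first image and 5.8 in the second, so they moved 4.0 units further apart.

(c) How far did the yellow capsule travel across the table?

0.8

The yellow capsule was near (9.0, 8.3) before and (9.7, 8.6) after, so it travelled √(0.7² + 0.3²) ≈ 0.8 units.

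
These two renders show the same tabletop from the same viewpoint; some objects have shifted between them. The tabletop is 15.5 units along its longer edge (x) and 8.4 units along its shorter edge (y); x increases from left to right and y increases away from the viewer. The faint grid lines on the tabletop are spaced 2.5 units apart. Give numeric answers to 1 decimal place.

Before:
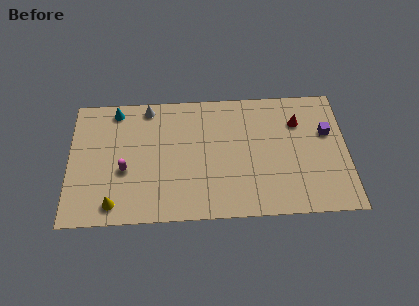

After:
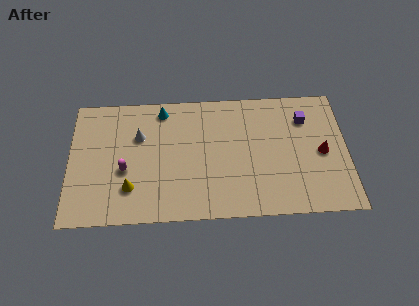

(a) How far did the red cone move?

2.5

The red cone was near (12.8, 6.1) before and (14.1, 4.0) after, so it travelled √(1.3² + 2.1²) ≈ 2.5 units.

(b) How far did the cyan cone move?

2.6

The cyan cone moved from about (2.6, 7.4) to (5.2, 7.3), a distance of √(2.6² + 0.1²) ≈ 2.6.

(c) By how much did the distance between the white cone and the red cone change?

+1.8

Before: roughly 8.5 units apart; after: 10.3. That's 1.8 units further apart.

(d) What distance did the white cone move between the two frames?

2.0

The white cone moved from about (4.4, 7.5) to (3.9, 5.6), a distance of √(0.5² + 1.9²) ≈ 2.0.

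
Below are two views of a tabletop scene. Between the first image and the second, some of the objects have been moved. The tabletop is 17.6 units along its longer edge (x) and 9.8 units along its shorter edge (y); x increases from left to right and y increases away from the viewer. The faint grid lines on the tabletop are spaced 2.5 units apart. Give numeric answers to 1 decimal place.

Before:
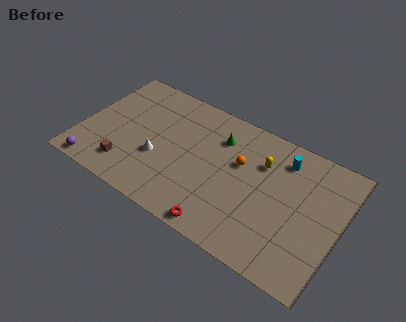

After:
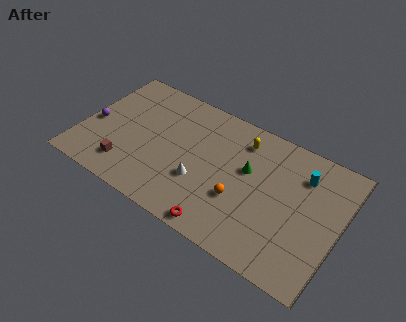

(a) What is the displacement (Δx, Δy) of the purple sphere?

(-0.7, 3.4)

From the two frames, the purple sphere sits at roughly (1.5, 0.9) before and (0.8, 4.3) after.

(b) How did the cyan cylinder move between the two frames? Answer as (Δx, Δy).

(1.4, -0.5)

The cyan cylinder started near (13.4, 7.9) and ended near (14.8, 7.4).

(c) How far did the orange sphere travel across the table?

2.6

From (10.7, 6.1) to (11.1, 3.5), the orange sphere covered √(0.4² + 2.6²) ≈ 2.6 units.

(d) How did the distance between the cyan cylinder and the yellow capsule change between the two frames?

+2.6

Before: roughly 1.6 units apart; after: 4.2. That's 2.6 units further apart.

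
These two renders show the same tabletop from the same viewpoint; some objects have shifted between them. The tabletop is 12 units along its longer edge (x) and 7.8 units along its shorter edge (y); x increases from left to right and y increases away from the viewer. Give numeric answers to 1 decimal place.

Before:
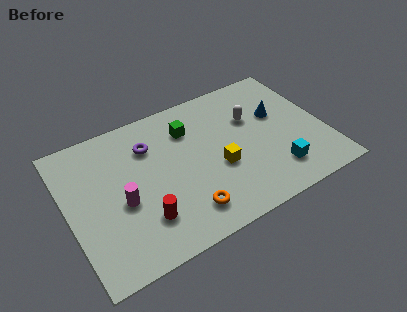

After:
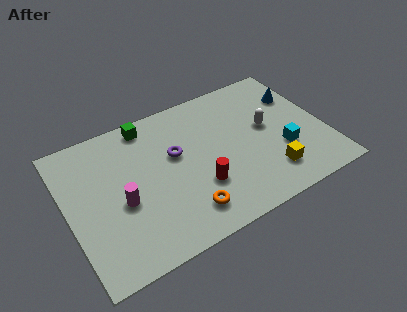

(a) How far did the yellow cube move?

2.6

The yellow cube was near (6.9, 3.1) before and (9.1, 1.7) after, so it travelled √(2.2² + 1.4²) ≈ 2.6 units.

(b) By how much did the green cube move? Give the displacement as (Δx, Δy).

(-1.8, 1.1)

The green cube was at about (5.9, 5.8) and moved to about (4.1, 6.9).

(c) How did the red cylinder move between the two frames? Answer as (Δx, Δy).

(2.7, 0.5)

The red cylinder was at about (3.2, 2.0) and moved to about (5.9, 2.5).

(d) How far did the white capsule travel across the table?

1.0

The white capsule was near (8.8, 5.1) before and (9.4, 4.3) after, so it travelled √(0.6² + 0.8²) ≈ 1.0 units.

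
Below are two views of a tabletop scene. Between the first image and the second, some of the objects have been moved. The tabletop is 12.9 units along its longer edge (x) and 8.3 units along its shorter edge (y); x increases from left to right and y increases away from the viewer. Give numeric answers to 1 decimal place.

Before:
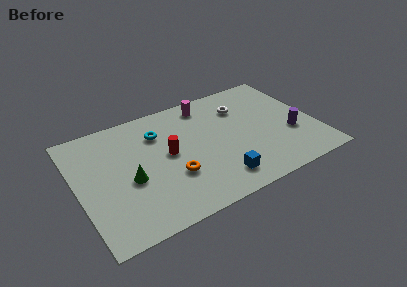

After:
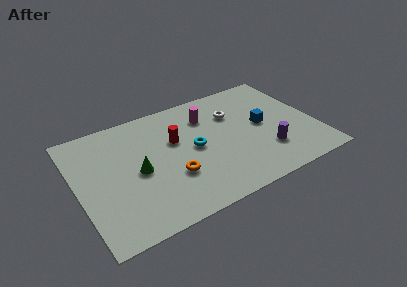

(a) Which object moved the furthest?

the blue cube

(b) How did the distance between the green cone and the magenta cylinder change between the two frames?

-1.2

Before: roughly 5.9 units apart; after: 4.7. That's 1.2 units closer together.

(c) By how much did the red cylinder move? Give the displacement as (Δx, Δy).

(0.5, 0.8)

From the two frames, the red cylinder sits at roughly (4.9, 4.4) before and (5.4, 5.2) after.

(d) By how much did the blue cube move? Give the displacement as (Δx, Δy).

(2.9, 2.8)

The blue cube was at about (7.2, 1.5) and moved to about (10.1, 4.3).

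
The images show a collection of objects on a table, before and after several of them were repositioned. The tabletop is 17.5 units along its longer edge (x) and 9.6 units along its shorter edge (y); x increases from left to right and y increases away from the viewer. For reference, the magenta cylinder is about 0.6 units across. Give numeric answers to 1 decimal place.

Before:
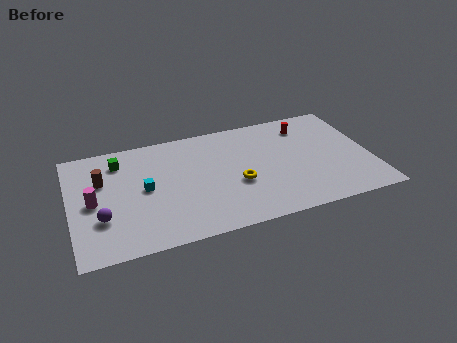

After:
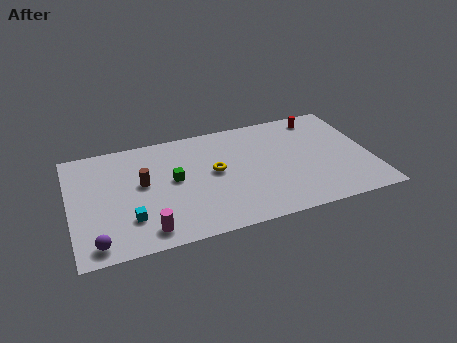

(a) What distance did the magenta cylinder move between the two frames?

4.3

The magenta cylinder moved from about (1.3, 4.6) to (4.2, 1.4), a distance of √(2.9² + 3.2²) ≈ 4.3.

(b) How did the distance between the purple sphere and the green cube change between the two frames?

+1.4

Before: roughly 4.8 units apart; after: 6.2. That's 1.4 units further apart.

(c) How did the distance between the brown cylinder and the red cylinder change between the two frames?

-1.1

Before: roughly 12.2 units apart; after: 11.1. That's 1.1 units closer together.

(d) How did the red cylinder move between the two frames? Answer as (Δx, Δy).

(0.9, 0.6)

From the two frames, the red cylinder sits at roughly (14.0, 7.7) before and (14.9, 8.3) after.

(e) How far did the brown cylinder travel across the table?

2.5

The brown cylinder was near (1.9, 6.3) before and (4.2, 5.4) after, so it travelled √(2.3² + 0.9²) ≈ 2.5 units.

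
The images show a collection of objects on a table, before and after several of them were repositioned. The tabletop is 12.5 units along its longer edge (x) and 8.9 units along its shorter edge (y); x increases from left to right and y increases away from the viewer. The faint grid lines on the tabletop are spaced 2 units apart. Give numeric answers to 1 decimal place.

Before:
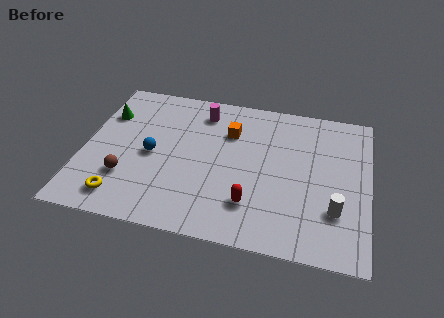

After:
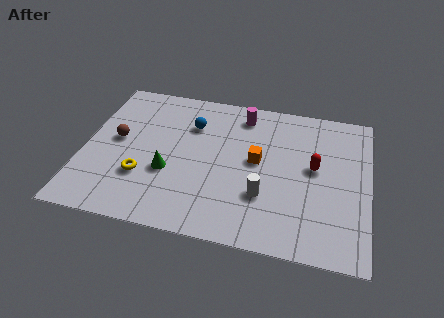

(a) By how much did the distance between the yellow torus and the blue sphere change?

+1.1

Before: roughly 3.0 units apart; after: 4.1. That's 1.1 units further apart.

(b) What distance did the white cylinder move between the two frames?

3.1

The white cylinder was near (11.1, 2.6) before and (8.0, 2.8) after, so it travelled √(3.1² + 0.2²) ≈ 3.1 units.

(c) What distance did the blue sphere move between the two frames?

2.7

The blue sphere moved from about (3.0, 4.2) to (4.6, 6.4), a distance of √(1.6² + 2.2²) ≈ 2.7.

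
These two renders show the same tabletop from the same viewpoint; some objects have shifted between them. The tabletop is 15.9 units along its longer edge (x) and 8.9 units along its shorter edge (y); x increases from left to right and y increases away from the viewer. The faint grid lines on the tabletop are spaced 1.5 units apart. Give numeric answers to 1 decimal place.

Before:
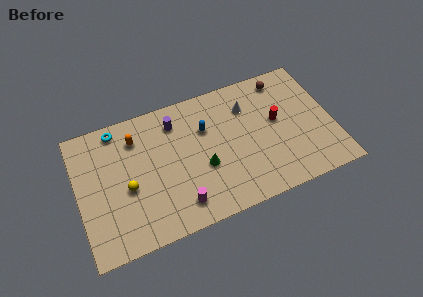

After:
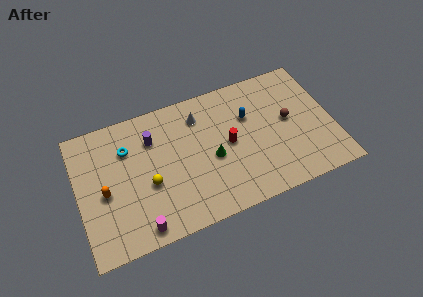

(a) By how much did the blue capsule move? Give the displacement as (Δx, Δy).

(2.7, -0.1)

The blue capsule was at about (8.1, 6.0) and moved to about (10.8, 5.9).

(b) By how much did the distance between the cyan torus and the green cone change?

-1.0

Before: roughly 6.7 units apart; after: 5.7. That's 1.0 units closer together.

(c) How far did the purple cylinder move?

1.6

From (6.3, 7.1) to (4.8, 6.5), the purple cylinder covered √(1.5² + 0.6²) ≈ 1.6 units.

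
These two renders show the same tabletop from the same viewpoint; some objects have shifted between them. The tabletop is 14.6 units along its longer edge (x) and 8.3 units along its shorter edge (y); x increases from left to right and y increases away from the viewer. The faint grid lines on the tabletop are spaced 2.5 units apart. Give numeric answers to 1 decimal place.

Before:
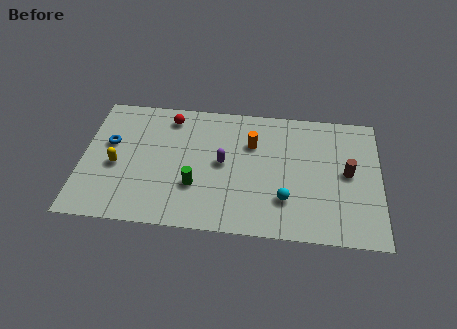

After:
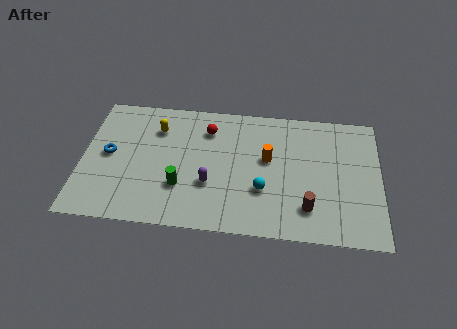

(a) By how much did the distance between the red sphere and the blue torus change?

+1.7

The distance was about 3.5 in the first image and 5.2 in the second, so they moved 1.7 units further apart.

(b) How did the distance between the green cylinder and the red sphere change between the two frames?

-0.5

They were about 4.5 units apart before and 4.0 after — 0.5 units closer together.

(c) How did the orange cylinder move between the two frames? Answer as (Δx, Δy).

(0.8, -0.9)

The orange cylinder started near (8.3, 5.7) and ended near (9.1, 4.8).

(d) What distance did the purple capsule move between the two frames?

1.5

The purple capsule moved from about (6.9, 4.3) to (6.3, 2.9), a distance of √(0.6² + 1.4²) ≈ 1.5.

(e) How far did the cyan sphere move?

1.2

The cyan sphere was near (10.0, 2.3) before and (8.9, 2.8) after, so it travelled √(1.1² + 0.5²) ≈ 1.2 units.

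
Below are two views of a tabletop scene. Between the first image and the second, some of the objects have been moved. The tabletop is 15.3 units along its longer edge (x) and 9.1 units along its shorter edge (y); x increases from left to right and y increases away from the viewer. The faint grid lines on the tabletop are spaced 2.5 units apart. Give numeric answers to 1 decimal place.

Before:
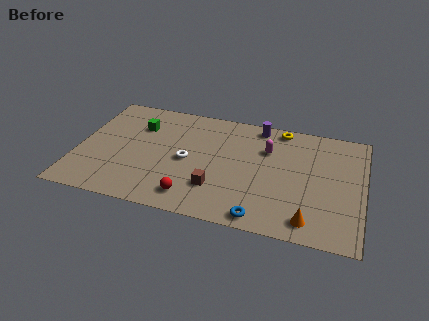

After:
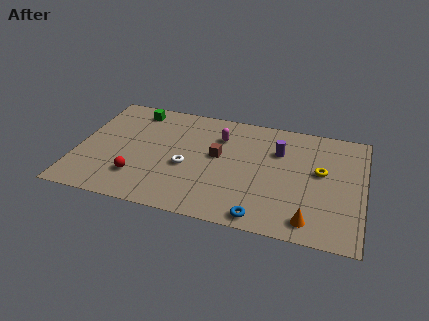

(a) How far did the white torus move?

0.5

From (5.9, 4.3) to (5.9, 3.8), the white torus covered √(0.0² + 0.5²) ≈ 0.5 units.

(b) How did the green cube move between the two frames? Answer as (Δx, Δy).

(-0.3, 1.3)

The green cube was at about (3.1, 6.5) and moved to about (2.8, 7.8).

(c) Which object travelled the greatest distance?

the yellow torus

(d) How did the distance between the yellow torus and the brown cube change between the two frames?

-1.0

They were about 6.5 units apart before and 5.5 after — 1.0 units closer together.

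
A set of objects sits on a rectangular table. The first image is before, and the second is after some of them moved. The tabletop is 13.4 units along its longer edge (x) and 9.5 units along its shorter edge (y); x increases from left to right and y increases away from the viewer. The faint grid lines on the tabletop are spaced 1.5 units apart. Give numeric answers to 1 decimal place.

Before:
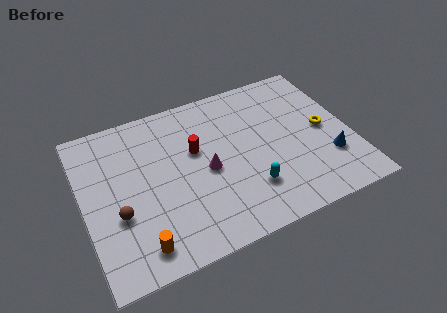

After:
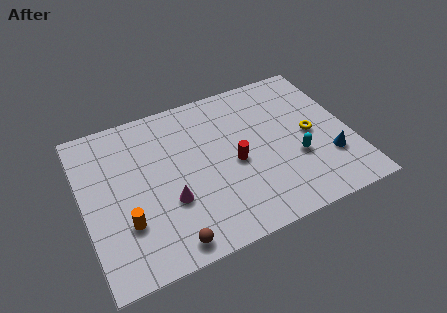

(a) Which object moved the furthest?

the brown sphere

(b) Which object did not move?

the blue cone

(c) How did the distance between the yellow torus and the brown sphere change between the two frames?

-2.2

The distance was about 10.6 in the first image and 8.4 in the second, so they moved 2.2 units closer together.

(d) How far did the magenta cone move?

2.3

The magenta cone was near (6.1, 4.4) before and (4.1, 3.3) after, so it travelled √(2.0² + 1.1²) ≈ 2.3 units.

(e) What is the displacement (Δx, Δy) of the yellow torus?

(-0.7, -0.1)

The yellow torus was at about (12.1, 4.7) and moved to about (11.4, 4.6).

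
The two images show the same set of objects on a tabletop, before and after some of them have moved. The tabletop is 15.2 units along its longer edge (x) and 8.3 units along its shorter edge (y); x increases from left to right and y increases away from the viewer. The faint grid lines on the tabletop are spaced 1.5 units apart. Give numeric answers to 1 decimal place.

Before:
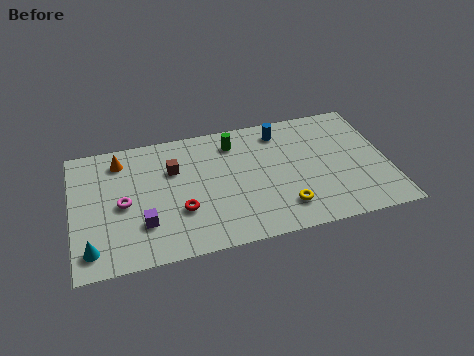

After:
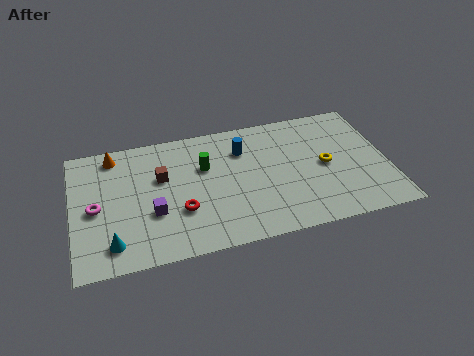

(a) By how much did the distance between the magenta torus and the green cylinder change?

-0.7

They were about 6.2 units apart before and 5.5 after — 0.7 units closer together.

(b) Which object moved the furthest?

the yellow torus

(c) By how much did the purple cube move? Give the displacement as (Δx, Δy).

(0.5, 0.6)

From the two frames, the purple cube sits at roughly (3.3, 2.4) before and (3.8, 3.0) after.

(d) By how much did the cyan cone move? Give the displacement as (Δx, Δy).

(1.0, 0.1)

The cyan cone was at about (0.8, 1.4) and moved to about (1.8, 1.5).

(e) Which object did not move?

the red torus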